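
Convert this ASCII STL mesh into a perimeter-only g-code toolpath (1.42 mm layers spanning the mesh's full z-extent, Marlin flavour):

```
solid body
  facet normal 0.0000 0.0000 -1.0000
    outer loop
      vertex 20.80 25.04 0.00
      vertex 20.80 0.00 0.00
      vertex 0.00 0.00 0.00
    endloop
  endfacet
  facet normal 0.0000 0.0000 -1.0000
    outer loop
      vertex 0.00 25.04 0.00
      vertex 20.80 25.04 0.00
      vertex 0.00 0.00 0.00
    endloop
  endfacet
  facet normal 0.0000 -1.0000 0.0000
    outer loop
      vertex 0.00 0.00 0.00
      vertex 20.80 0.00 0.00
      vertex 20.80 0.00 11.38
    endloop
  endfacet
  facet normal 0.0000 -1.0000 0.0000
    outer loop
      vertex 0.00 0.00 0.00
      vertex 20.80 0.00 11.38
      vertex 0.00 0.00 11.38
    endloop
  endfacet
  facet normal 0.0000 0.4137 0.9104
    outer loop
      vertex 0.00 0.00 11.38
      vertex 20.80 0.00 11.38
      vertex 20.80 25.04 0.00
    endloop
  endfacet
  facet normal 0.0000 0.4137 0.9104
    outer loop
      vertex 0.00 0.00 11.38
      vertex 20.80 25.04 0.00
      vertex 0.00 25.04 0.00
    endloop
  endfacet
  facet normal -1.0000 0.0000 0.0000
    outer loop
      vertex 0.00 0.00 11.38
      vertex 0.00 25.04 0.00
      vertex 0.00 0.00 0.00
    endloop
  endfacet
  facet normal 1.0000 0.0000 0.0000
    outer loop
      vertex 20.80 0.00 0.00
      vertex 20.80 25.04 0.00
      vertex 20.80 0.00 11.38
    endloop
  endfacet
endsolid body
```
; perimeter-only toolpath
G21 ; units = mm
G90 ; absolute positioning
G28 ; home
; layer 1
G0 Z1.42
G0 X0.00 Y0.00
G1 X20.80 Y0.00
G1 X20.80 Y21.91
G1 X0.00 Y21.91
G1 X0.00 Y0.00
; layer 2
G0 Z2.85
G0 X0.00 Y0.00
G1 X20.80 Y0.00
G1 X20.80 Y18.78
G1 X0.00 Y18.78
G1 X0.00 Y0.00
; layer 3
G0 Z4.27
G0 X0.00 Y0.00
G1 X20.80 Y0.00
G1 X20.80 Y15.65
G1 X0.00 Y15.65
G1 X0.00 Y0.00
; layer 4
G0 Z5.69
G0 X0.00 Y0.00
G1 X20.80 Y0.00
G1 X20.80 Y12.52
G1 X0.00 Y12.52
G1 X0.00 Y0.00
; layer 5
G0 Z7.11
G0 X0.00 Y0.00
G1 X20.80 Y0.00
G1 X20.80 Y9.39
G1 X0.00 Y9.39
G1 X0.00 Y0.00
; layer 6
G0 Z8.54
G0 X0.00 Y0.00
G1 X20.80 Y0.00
G1 X20.80 Y6.26
G1 X0.00 Y6.26
G1 X0.00 Y0.00
; layer 7
G0 Z9.96
G0 X0.00 Y0.00
G1 X20.80 Y0.00
G1 X20.80 Y3.13
G1 X0.00 Y3.13
G1 X0.00 Y0.00
M2 ; end

The solid is a wedge (ramp): 20.8 × 25 mm base, rising to 11.4 mm along the y=0 edge and sloping linearly to z=0 at y=25. Slicing at Δz = 1.42 mm — 8 equal slices spanning the solid's height, so layer i sits at z = i·h/8 — gives 7 non-empty perimeters. Each is a 4-segment closed polygon; G0 lifts to the layer z and rapids to the start vertex, then G1 traces the edges. The cross-section shrinks linearly with z (the slice at the apex is degenerate and omitted).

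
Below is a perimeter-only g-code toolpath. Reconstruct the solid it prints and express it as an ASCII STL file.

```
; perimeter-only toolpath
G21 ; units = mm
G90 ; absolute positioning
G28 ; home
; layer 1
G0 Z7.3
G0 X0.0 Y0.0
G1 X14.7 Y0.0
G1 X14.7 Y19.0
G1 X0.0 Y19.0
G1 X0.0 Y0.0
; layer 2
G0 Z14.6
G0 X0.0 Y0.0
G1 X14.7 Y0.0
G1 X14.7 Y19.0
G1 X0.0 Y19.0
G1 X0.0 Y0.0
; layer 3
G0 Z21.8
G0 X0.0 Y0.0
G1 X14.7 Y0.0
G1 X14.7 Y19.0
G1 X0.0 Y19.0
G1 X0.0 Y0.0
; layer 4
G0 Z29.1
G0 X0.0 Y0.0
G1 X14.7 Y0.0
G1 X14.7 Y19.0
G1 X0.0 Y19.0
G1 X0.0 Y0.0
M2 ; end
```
solid part
  facet normal 0.0000 0.0000 -1.0000
    outer loop
      vertex 14.7 19.0 0.0
      vertex 14.7 0.0 0.0
      vertex 0.0 0.0 0.0
    endloop
  endfacet
  facet normal 0.0000 0.0000 -1.0000
    outer loop
      vertex 0.0 19.0 0.0
      vertex 14.7 19.0 0.0
      vertex 0.0 0.0 0.0
    endloop
  endfacet
  facet normal 0.0000 0.0000 1.0000
    outer loop
      vertex 0.0 0.0 29.1
      vertex 14.7 0.0 29.1
      vertex 14.7 19.0 29.1
    endloop
  endfacet
  facet normal 0.0000 0.0000 1.0000
    outer loop
      vertex 0.0 0.0 29.1
      vertex 14.7 19.0 29.1
      vertex 0.0 19.0 29.1
    endloop
  endfacet
  facet normal 0.0000 -1.0000 0.0000
    outer loop
      vertex 0.0 0.0 0.0
      vertex 14.7 0.0 0.0
      vertex 14.7 0.0 29.1
    endloop
  endfacet
  facet normal 0.0000 -1.0000 0.0000
    outer loop
      vertex 0.0 0.0 0.0
      vertex 14.7 0.0 29.1
      vertex 0.0 0.0 29.1
    endloop
  endfacet
  facet normal 0.0000 1.0000 0.0000
    outer loop
      vertex 14.7 19.0 29.1
      vertex 14.7 19.0 0.0
      vertex 0.0 19.0 0.0
    endloop
  endfacet
  facet normal 0.0000 1.0000 0.0000
    outer loop
      vertex 0.0 19.0 29.1
      vertex 14.7 19.0 29.1
      vertex 0.0 19.0 0.0
    endloop
  endfacet
  facet normal -1.0000 0.0000 0.0000
    outer loop
      vertex 0.0 19.0 29.1
      vertex 0.0 19.0 0.0
      vertex 0.0 0.0 0.0
    endloop
  endfacet
  facet normal -1.0000 0.0000 0.0000
    outer loop
      vertex 0.0 0.0 29.1
      vertex 0.0 19.0 29.1
      vertex 0.0 0.0 0.0
    endloop
  endfacet
  facet normal 1.0000 0.0000 0.0000
    outer loop
      vertex 14.7 0.0 0.0
      vertex 14.7 19.0 0.0
      vertex 14.7 19.0 29.1
    endloop
  endfacet
  facet normal 1.0000 0.0000 0.0000
    outer loop
      vertex 14.7 0.0 0.0
      vertex 14.7 19.0 29.1
      vertex 14.7 0.0 29.1
    endloop
  endfacet
endsolid part

The G0 Z moves step by Δz≈7.3 mm. Every layer's G1 loop is the same polygon, so the solid is a straight extrusion of it from z=0 to z≈29.1. Closing with flat bottom and top caps and triangulating gives 12 facets — a rectangular box, roughly 14.7 × 19 mm footprint and 29.1 mm tall.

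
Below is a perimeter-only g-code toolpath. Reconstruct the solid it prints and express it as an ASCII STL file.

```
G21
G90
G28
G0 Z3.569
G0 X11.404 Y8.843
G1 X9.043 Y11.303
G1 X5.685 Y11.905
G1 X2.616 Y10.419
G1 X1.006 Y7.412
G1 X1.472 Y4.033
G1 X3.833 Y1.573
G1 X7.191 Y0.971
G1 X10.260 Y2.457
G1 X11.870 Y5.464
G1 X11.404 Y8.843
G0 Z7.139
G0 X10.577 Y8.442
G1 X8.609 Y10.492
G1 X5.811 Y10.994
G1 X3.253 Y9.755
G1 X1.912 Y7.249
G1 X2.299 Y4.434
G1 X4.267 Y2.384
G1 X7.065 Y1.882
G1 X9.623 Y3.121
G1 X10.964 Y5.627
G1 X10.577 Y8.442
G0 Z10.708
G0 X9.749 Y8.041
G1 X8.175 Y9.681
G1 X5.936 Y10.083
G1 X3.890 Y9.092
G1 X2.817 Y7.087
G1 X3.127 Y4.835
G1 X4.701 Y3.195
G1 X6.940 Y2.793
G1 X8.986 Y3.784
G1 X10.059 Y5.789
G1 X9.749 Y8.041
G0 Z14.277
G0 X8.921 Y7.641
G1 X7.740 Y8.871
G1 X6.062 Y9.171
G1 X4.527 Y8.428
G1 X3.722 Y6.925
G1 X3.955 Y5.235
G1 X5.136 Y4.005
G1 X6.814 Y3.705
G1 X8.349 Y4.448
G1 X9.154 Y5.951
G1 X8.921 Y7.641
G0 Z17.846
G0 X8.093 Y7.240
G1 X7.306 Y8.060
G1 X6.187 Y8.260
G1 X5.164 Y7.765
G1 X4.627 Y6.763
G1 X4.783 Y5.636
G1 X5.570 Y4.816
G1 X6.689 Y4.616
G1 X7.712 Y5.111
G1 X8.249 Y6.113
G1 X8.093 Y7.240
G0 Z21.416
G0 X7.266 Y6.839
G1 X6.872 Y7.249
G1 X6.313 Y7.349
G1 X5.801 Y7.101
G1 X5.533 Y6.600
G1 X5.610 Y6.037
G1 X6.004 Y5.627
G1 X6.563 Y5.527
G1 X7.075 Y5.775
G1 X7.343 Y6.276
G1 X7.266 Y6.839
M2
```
solid part
  facet normal 0.0000 0.0000 -1.0000
    outer loop
      vertex 5.560 12.816 0.000
      vertex 9.477 12.114 0.000
      vertex 12.232 9.244 0.000
    endloop
  endfacet
  facet normal 0.0000 0.0000 -1.0000
    outer loop
      vertex 1.979 11.082 0.000
      vertex 5.560 12.816 0.000
      vertex 12.232 9.244 0.000
    endloop
  endfacet
  facet normal 0.0000 0.0000 -1.0000
    outer loop
      vertex 0.101 7.574 0.000
      vertex 1.979 11.082 0.000
      vertex 12.232 9.244 0.000
    endloop
  endfacet
  facet normal 0.0000 0.0000 -1.0000
    outer loop
      vertex 0.644 3.632 0.000
      vertex 0.101 7.574 0.000
      vertex 12.232 9.244 0.000
    endloop
  endfacet
  facet normal 0.0000 0.0000 -1.0000
    outer loop
      vertex 3.399 0.762 0.000
      vertex 0.644 3.632 0.000
      vertex 12.232 9.244 0.000
    endloop
  endfacet
  facet normal 0.0000 0.0000 -1.0000
    outer loop
      vertex 7.316 0.060 0.000
      vertex 3.399 0.762 0.000
      vertex 12.232 9.244 0.000
    endloop
  endfacet
  facet normal 0.0000 0.0000 -1.0000
    outer loop
      vertex 10.897 1.794 0.000
      vertex 7.316 0.060 0.000
      vertex 12.232 9.244 0.000
    endloop
  endfacet
  facet normal 0.0000 0.0000 -1.0000
    outer loop
      vertex 12.775 5.302 0.000
      vertex 10.897 1.794 0.000
      vertex 12.232 9.244 0.000
    endloop
  endfacet
  facet normal 0.7007 0.6726 0.2380
    outer loop
      vertex 12.232 9.244 0.000
      vertex 9.477 12.114 0.000
      vertex 6.438 6.438 24.985
    endloop
  endfacet
  facet normal 0.1713 0.9560 0.2380
    outer loop
      vertex 9.477 12.114 0.000
      vertex 5.560 12.816 0.000
      vertex 6.438 6.438 24.985
    endloop
  endfacet
  facet normal -0.4233 0.8742 0.2380
    outer loop
      vertex 5.560 12.816 0.000
      vertex 1.979 11.082 0.000
      vertex 6.438 6.438 24.985
    endloop
  endfacet
  facet normal -0.8563 0.4584 0.2380
    outer loop
      vertex 1.979 11.082 0.000
      vertex 0.101 7.574 0.000
      vertex 6.438 6.438 24.985
    endloop
  endfacet
  facet normal -0.9622 -0.1325 0.2380
    outer loop
      vertex 0.101 7.574 0.000
      vertex 0.644 3.632 0.000
      vertex 6.438 6.438 24.985
    endloop
  endfacet
  facet normal -0.7007 -0.6726 0.2380
    outer loop
      vertex 0.644 3.632 0.000
      vertex 3.399 0.762 0.000
      vertex 6.438 6.438 24.985
    endloop
  endfacet
  facet normal -0.1713 -0.9560 0.2380
    outer loop
      vertex 3.399 0.762 0.000
      vertex 7.316 0.060 0.000
      vertex 6.438 6.438 24.985
    endloop
  endfacet
  facet normal 0.4233 -0.8742 0.2380
    outer loop
      vertex 7.316 0.060 0.000
      vertex 10.897 1.794 0.000
      vertex 6.438 6.438 24.985
    endloop
  endfacet
  facet normal 0.8563 -0.4584 0.2380
    outer loop
      vertex 10.897 1.794 0.000
      vertex 12.775 5.302 0.000
      vertex 6.438 6.438 24.985
    endloop
  endfacet
  facet normal 0.9622 0.1325 0.2380
    outer loop
      vertex 12.775 5.302 0.000
      vertex 12.232 9.244 0.000
      vertex 6.438 6.438 24.985
    endloop
  endfacet
endsolid part

The G0 Z moves step by Δz≈3.569 mm. The G1 loops shrink linearly with z, so the solid tapers from its base footprint up to z≈25. Closing with a flat bottom cap and the tapered top and triangulating gives 18 facets — a regular 10-sided pyramid, base circumscribed radius ≈ 6.44 mm, apex at z ≈ 25 mm.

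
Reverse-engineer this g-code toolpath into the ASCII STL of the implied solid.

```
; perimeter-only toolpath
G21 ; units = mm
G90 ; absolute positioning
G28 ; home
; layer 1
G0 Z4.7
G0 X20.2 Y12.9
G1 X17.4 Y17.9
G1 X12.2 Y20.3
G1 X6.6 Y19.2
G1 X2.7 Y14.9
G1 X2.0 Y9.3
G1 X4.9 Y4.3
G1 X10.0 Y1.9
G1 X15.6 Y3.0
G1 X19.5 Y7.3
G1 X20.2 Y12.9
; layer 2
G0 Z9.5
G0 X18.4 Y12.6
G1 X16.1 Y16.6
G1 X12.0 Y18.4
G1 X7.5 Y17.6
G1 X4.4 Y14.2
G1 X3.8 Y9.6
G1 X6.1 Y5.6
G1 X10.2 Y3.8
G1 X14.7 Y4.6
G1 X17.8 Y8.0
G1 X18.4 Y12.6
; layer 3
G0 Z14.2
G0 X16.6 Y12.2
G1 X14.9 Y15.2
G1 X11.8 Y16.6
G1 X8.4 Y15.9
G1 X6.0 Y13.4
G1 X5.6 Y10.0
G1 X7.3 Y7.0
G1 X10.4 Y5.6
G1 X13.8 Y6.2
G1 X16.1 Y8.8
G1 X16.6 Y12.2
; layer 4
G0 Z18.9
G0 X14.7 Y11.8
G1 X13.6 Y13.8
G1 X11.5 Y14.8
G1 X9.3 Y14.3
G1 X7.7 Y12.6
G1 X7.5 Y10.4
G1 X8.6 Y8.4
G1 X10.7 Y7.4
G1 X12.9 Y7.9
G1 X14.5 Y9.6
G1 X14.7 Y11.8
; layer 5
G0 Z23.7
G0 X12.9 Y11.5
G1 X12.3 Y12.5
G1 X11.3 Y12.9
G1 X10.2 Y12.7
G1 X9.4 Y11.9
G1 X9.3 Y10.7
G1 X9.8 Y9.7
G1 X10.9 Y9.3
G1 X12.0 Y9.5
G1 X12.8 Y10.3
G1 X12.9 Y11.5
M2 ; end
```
solid part
  facet normal 0.0000 0.0000 -1.0000
    outer loop
      vertex 12.4 22.1 0.0
      vertex 18.6 19.3 0.0
      vertex 22.0 13.3 0.0
    endloop
  endfacet
  facet normal 0.0000 0.0000 -1.0000
    outer loop
      vertex 5.7 20.8 0.0
      vertex 12.4 22.1 0.0
      vertex 22.0 13.3 0.0
    endloop
  endfacet
  facet normal 0.0000 0.0000 -1.0000
    outer loop
      vertex 1.0 15.7 0.0
      vertex 5.7 20.8 0.0
      vertex 22.0 13.3 0.0
    endloop
  endfacet
  facet normal 0.0000 0.0000 -1.0000
    outer loop
      vertex 0.2 8.9 0.0
      vertex 1.0 15.7 0.0
      vertex 22.0 13.3 0.0
    endloop
  endfacet
  facet normal 0.0000 0.0000 -1.0000
    outer loop
      vertex 3.6 2.9 0.0
      vertex 0.2 8.9 0.0
      vertex 22.0 13.3 0.0
    endloop
  endfacet
  facet normal 0.0000 0.0000 -1.0000
    outer loop
      vertex 9.8 0.1 0.0
      vertex 3.6 2.9 0.0
      vertex 22.0 13.3 0.0
    endloop
  endfacet
  facet normal 0.0000 0.0000 -1.0000
    outer loop
      vertex 16.5 1.4 0.0
      vertex 9.8 0.1 0.0
      vertex 22.0 13.3 0.0
    endloop
  endfacet
  facet normal 0.0000 0.0000 -1.0000
    outer loop
      vertex 21.2 6.5 0.0
      vertex 16.5 1.4 0.0
      vertex 22.0 13.3 0.0
    endloop
  endfacet
  facet normal 0.8154 0.4621 0.3487
    outer loop
      vertex 22.0 13.3 0.0
      vertex 18.6 19.3 0.0
      vertex 11.1 11.1 28.4
    endloop
  endfacet
  facet normal 0.3858 0.8542 0.3485
    outer loop
      vertex 18.6 19.3 0.0
      vertex 12.4 22.1 0.0
      vertex 11.1 11.1 28.4
    endloop
  endfacet
  facet normal -0.1786 0.9202 0.3483
    outer loop
      vertex 12.4 22.1 0.0
      vertex 5.7 20.8 0.0
      vertex 11.1 11.1 28.4
    endloop
  endfacet
  facet normal -0.6894 0.6353 0.3481
    outer loop
      vertex 5.7 20.8 0.0
      vertex 1.0 15.7 0.0
      vertex 11.1 11.1 28.4
    endloop
  endfacet
  facet normal -0.9308 0.1095 0.3488
    outer loop
      vertex 1.0 15.7 0.0
      vertex 0.2 8.9 0.0
      vertex 11.1 11.1 28.4
    endloop
  endfacet
  facet normal -0.8154 -0.4621 0.3487
    outer loop
      vertex 0.2 8.9 0.0
      vertex 3.6 2.9 0.0
      vertex 11.1 11.1 28.4
    endloop
  endfacet
  facet normal -0.3858 -0.8542 0.3485
    outer loop
      vertex 3.6 2.9 0.0
      vertex 9.8 0.1 0.0
      vertex 11.1 11.1 28.4
    endloop
  endfacet
  facet normal 0.1786 -0.9202 0.3483
    outer loop
      vertex 9.8 0.1 0.0
      vertex 16.5 1.4 0.0
      vertex 11.1 11.1 28.4
    endloop
  endfacet
  facet normal 0.6894 -0.6353 0.3481
    outer loop
      vertex 16.5 1.4 0.0
      vertex 21.2 6.5 0.0
      vertex 11.1 11.1 28.4
    endloop
  endfacet
  facet normal 0.9308 -0.1095 0.3488
    outer loop
      vertex 21.2 6.5 0.0
      vertex 22.0 13.3 0.0
      vertex 11.1 11.1 28.4
    endloop
  endfacet
endsolid part

The G0 Z moves step by Δz≈4.7 mm. The G1 loops shrink linearly with z, so the solid tapers from its base footprint up to z≈28.4. Closing with a flat bottom cap and the tapered top and triangulating gives 18 facets — a regular 10-sided pyramid, base circumscribed radius ≈ 11.1 mm, apex at z ≈ 28.4 mm.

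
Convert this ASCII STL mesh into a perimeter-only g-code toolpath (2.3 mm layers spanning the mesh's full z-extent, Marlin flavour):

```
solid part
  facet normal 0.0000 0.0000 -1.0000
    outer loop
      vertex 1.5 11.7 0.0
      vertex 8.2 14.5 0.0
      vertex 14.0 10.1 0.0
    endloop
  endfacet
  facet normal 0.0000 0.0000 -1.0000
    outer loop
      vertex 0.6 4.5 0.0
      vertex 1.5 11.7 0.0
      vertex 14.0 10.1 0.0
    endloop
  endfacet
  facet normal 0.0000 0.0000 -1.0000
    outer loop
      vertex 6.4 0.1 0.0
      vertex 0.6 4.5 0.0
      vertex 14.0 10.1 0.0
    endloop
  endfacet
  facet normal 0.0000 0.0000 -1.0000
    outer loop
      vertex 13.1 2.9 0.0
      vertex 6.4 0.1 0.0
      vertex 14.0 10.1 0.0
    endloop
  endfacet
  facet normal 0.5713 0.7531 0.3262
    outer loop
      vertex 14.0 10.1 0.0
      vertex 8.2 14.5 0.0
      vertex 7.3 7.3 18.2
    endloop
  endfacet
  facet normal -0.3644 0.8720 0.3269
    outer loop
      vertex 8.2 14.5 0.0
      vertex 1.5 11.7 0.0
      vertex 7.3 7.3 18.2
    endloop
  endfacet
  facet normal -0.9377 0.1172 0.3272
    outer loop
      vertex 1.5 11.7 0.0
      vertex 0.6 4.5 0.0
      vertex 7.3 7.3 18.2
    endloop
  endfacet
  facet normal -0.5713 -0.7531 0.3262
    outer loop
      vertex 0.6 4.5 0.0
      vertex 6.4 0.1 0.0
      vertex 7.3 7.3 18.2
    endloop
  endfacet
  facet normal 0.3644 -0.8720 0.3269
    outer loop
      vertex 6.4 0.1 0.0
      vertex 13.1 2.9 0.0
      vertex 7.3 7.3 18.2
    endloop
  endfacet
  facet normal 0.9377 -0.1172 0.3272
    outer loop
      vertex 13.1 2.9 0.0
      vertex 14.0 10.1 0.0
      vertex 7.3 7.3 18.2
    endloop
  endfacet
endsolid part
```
; perimeter-only toolpath
G21 ; units = mm
G90 ; absolute positioning
G28 ; home
; layer 1
G0 Z2.3
G0 X13.2 Y9.8
G1 X8.1 Y13.6
G1 X2.2 Y11.1
G1 X1.4 Y4.8
G1 X6.5 Y1.0
G1 X12.4 Y3.5
G1 X13.2 Y9.8
; layer 2
G0 Z4.5
G0 X12.3 Y9.4
G1 X8.0 Y12.7
G1 X3.0 Y10.6
G1 X2.3 Y5.2
G1 X6.6 Y1.9
G1 X11.6 Y4.0
G1 X12.3 Y9.4
; layer 3
G0 Z6.8
G0 X11.5 Y9.1
G1 X7.9 Y11.8
G1 X3.7 Y10.1
G1 X3.1 Y5.5
G1 X6.7 Y2.8
G1 X10.9 Y4.5
G1 X11.5 Y9.1
; layer 4
G0 Z9.1
G0 X10.7 Y8.7
G1 X7.8 Y10.9
G1 X4.4 Y9.5
G1 X3.9 Y5.9
G1 X6.8 Y3.7
G1 X10.2 Y5.1
G1 X10.7 Y8.7
; layer 5
G0 Z11.4
G0 X9.8 Y8.3
G1 X7.6 Y10.0
G1 X5.1 Y8.9
G1 X4.8 Y6.2
G1 X7.0 Y4.6
G1 X9.5 Y5.7
G1 X9.8 Y8.3
; layer 6
G0 Z13.6
G0 X9.0 Y8.0
G1 X7.5 Y9.1
G1 X5.8 Y8.4
G1 X5.6 Y6.6
G1 X7.1 Y5.5
G1 X8.8 Y6.2
G1 X9.0 Y8.0
; layer 7
G0 Z15.9
G0 X8.1 Y7.7
G1 X7.4 Y8.2
G1 X6.6 Y7.8
G1 X6.5 Y7.0
G1 X7.2 Y6.4
G1 X8.0 Y6.8
G1 X8.1 Y7.7
M2 ; end

The solid is a regular 6-sided pyramid, base circumscribed radius ≈ 7.3 mm, apex at z ≈ 18.2 mm. Slicing at Δz = 2.3 mm — 8 equal slices spanning the solid's height, so layer i sits at z = i·h/8 — gives 7 non-empty perimeters. Each is a 6-segment closed polygon; G0 lifts to the layer z and rapids to the start vertex, then G1 traces the edges. The cross-section shrinks linearly with z (the slice at the apex is degenerate and omitted).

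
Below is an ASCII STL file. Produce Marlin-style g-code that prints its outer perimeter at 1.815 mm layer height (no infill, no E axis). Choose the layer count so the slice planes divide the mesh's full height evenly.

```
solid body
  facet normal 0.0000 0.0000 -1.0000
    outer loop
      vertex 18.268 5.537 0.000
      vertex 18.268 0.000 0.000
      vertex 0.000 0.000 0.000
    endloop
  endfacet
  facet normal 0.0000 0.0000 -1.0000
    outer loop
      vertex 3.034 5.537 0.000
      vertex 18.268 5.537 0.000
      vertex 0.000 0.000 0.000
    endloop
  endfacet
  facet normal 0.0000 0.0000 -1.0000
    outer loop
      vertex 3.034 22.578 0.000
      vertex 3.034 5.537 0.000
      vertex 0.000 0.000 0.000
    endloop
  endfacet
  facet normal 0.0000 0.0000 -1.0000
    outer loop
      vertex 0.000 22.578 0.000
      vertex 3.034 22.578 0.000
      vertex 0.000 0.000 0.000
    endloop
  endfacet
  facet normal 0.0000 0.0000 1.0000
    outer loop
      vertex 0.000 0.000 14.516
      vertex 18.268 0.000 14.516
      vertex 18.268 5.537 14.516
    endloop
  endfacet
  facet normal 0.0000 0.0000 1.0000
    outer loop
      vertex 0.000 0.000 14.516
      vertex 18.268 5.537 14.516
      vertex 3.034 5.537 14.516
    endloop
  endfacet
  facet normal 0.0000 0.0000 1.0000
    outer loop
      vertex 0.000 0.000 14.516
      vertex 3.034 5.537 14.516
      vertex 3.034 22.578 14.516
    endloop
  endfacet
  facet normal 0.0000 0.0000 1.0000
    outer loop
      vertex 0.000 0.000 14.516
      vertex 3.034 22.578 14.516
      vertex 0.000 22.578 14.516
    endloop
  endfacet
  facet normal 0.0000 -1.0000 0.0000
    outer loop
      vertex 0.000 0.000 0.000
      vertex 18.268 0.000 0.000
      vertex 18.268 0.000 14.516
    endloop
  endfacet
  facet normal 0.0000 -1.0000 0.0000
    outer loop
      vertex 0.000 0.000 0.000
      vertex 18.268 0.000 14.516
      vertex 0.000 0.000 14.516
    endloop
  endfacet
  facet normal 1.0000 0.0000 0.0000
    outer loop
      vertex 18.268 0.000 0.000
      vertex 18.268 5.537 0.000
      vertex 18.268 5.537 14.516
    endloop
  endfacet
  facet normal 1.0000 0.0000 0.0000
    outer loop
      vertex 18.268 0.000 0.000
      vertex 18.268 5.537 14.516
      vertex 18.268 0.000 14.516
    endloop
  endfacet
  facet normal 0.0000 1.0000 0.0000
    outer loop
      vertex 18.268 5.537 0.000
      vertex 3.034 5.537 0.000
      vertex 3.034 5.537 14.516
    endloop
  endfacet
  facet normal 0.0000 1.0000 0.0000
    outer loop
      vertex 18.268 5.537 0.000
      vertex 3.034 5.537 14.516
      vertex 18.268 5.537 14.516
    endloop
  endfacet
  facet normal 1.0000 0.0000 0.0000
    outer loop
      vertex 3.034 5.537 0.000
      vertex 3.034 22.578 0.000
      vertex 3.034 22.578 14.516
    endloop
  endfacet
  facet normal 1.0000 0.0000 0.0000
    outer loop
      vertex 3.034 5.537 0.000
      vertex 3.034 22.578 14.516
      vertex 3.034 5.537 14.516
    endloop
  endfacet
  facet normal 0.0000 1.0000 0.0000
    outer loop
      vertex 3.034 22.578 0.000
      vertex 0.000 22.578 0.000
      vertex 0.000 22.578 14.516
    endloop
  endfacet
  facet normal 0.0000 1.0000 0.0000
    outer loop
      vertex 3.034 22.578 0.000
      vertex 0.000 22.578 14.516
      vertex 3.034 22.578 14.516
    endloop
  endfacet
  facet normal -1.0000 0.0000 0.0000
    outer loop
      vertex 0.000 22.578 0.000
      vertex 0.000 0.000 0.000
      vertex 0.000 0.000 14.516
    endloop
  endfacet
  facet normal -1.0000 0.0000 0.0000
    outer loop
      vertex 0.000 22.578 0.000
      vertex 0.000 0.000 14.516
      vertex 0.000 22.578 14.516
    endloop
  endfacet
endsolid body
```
; perimeter-only toolpath
G21 ; units = mm
G90 ; absolute positioning
G28 ; home
; layer 1
G0 Z1.815
G0 X0.000 Y0.000
G1 X18.268 Y0.000
G1 X18.268 Y5.537
G1 X3.034 Y5.537
G1 X3.034 Y22.578
G1 X0.000 Y22.578
G1 X0.000 Y0.000
; layer 2
G0 Z3.629
G0 X0.000 Y0.000
G1 X18.268 Y0.000
G1 X18.268 Y5.537
G1 X3.034 Y5.537
G1 X3.034 Y22.578
G1 X0.000 Y22.578
G1 X0.000 Y0.000
; layer 3
G0 Z5.444
G0 X0.000 Y0.000
G1 X18.268 Y0.000
G1 X18.268 Y5.537
G1 X3.034 Y5.537
G1 X3.034 Y22.578
G1 X0.000 Y22.578
G1 X0.000 Y0.000
; layer 4
G0 Z7.258
G0 X0.000 Y0.000
G1 X18.268 Y0.000
G1 X18.268 Y5.537
G1 X3.034 Y5.537
G1 X3.034 Y22.578
G1 X0.000 Y22.578
G1 X0.000 Y0.000
; layer 5
G0 Z9.072
G0 X0.000 Y0.000
G1 X18.268 Y0.000
G1 X18.268 Y5.537
G1 X3.034 Y5.537
G1 X3.034 Y22.578
G1 X0.000 Y22.578
G1 X0.000 Y0.000
; layer 6
G0 Z10.887
G0 X0.000 Y0.000
G1 X18.268 Y0.000
G1 X18.268 Y5.537
G1 X3.034 Y5.537
G1 X3.034 Y22.578
G1 X0.000 Y22.578
G1 X0.000 Y0.000
; layer 7
G0 Z12.701
G0 X0.000 Y0.000
G1 X18.268 Y0.000
G1 X18.268 Y5.537
G1 X3.034 Y5.537
G1 X3.034 Y22.578
G1 X0.000 Y22.578
G1 X0.000 Y0.000
; layer 8
G0 Z14.516
G0 X0.000 Y0.000
G1 X18.268 Y0.000
G1 X18.268 Y5.537
G1 X3.034 Y5.537
G1 X3.034 Y22.578
G1 X0.000 Y22.578
G1 X0.000 Y0.000
M2 ; end

The solid is an L-shaped prism: outer 18.3 × 22.6 mm, arm thicknesses ≈ 5.54 mm (horizontal) and 3.03 mm (vertical), extruded 14.5 mm in z. Slicing at Δz = 1.815 mm — 8 equal slices spanning the solid's height, so layer i sits at z = i·h/8 — gives 8 non-empty perimeters. Each is a 6-segment closed polygon; G0 lifts to the layer z and rapids to the start vertex, then G1 traces the edges.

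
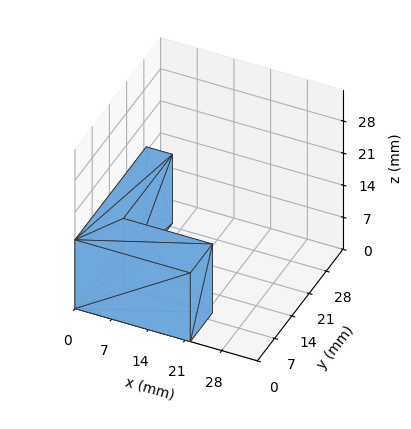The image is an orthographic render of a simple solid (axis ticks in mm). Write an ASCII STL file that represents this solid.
Reading the render: the shape is an L-shaped prism: outer 22 × 29 mm, arm thicknesses ≈ 9 mm (horizontal) and 5 mm (vertical), extruded 15 mm in z (dimensions read to the nearest mm from the axis ticks). For the STL, each face is triangulated and given an outward normal.

solid part
  facet normal 0.0000 0.0000 -1.0000
    outer loop
      vertex 22.0 9.0 0.0
      vertex 22.0 0.0 0.0
      vertex 0.0 0.0 0.0
    endloop
  endfacet
  facet normal 0.0000 0.0000 -1.0000
    outer loop
      vertex 5.0 9.0 0.0
      vertex 22.0 9.0 0.0
      vertex 0.0 0.0 0.0
    endloop
  endfacet
  facet normal 0.0000 0.0000 -1.0000
    outer loop
      vertex 5.0 29.0 0.0
      vertex 5.0 9.0 0.0
      vertex 0.0 0.0 0.0
    endloop
  endfacet
  facet normal 0.0000 0.0000 -1.0000
    outer loop
      vertex 0.0 29.0 0.0
      vertex 5.0 29.0 0.0
      vertex 0.0 0.0 0.0
    endloop
  endfacet
  facet normal 0.0000 0.0000 1.0000
    outer loop
      vertex 0.0 0.0 15.0
      vertex 22.0 0.0 15.0
      vertex 22.0 9.0 15.0
    endloop
  endfacet
  facet normal 0.0000 0.0000 1.0000
    outer loop
      vertex 0.0 0.0 15.0
      vertex 22.0 9.0 15.0
      vertex 5.0 9.0 15.0
    endloop
  endfacet
  facet normal 0.0000 0.0000 1.0000
    outer loop
      vertex 0.0 0.0 15.0
      vertex 5.0 9.0 15.0
      vertex 5.0 29.0 15.0
    endloop
  endfacet
  facet normal 0.0000 0.0000 1.0000
    outer loop
      vertex 0.0 0.0 15.0
      vertex 5.0 29.0 15.0
      vertex 0.0 29.0 15.0
    endloop
  endfacet
  facet normal 0.0000 -1.0000 0.0000
    outer loop
      vertex 0.0 0.0 0.0
      vertex 22.0 0.0 0.0
      vertex 22.0 0.0 15.0
    endloop
  endfacet
  facet normal 0.0000 -1.0000 0.0000
    outer loop
      vertex 0.0 0.0 0.0
      vertex 22.0 0.0 15.0
      vertex 0.0 0.0 15.0
    endloop
  endfacet
  facet normal 1.0000 0.0000 0.0000
    outer loop
      vertex 22.0 0.0 0.0
      vertex 22.0 9.0 0.0
      vertex 22.0 9.0 15.0
    endloop
  endfacet
  facet normal 1.0000 0.0000 0.0000
    outer loop
      vertex 22.0 0.0 0.0
      vertex 22.0 9.0 15.0
      vertex 22.0 0.0 15.0
    endloop
  endfacet
  facet normal 0.0000 1.0000 0.0000
    outer loop
      vertex 22.0 9.0 0.0
      vertex 5.0 9.0 0.0
      vertex 5.0 9.0 15.0
    endloop
  endfacet
  facet normal 0.0000 1.0000 0.0000
    outer loop
      vertex 22.0 9.0 0.0
      vertex 5.0 9.0 15.0
      vertex 22.0 9.0 15.0
    endloop
  endfacet
  facet normal 1.0000 0.0000 0.0000
    outer loop
      vertex 5.0 9.0 0.0
      vertex 5.0 29.0 0.0
      vertex 5.0 29.0 15.0
    endloop
  endfacet
  facet normal 1.0000 0.0000 0.0000
    outer loop
      vertex 5.0 9.0 0.0
      vertex 5.0 29.0 15.0
      vertex 5.0 9.0 15.0
    endloop
  endfacet
  facet normal 0.0000 1.0000 0.0000
    outer loop
      vertex 5.0 29.0 0.0
      vertex 0.0 29.0 0.0
      vertex 0.0 29.0 15.0
    endloop
  endfacet
  facet normal 0.0000 1.0000 0.0000
    outer loop
      vertex 5.0 29.0 0.0
      vertex 0.0 29.0 15.0
      vertex 5.0 29.0 15.0
    endloop
  endfacet
  facet normal -1.0000 0.0000 0.0000
    outer loop
      vertex 0.0 29.0 0.0
      vertex 0.0 0.0 0.0
      vertex 0.0 0.0 15.0
    endloop
  endfacet
  facet normal -1.0000 0.0000 0.0000
    outer loop
      vertex 0.0 29.0 0.0
      vertex 0.0 0.0 15.0
      vertex 0.0 29.0 15.0
    endloop
  endfacet
endsolid part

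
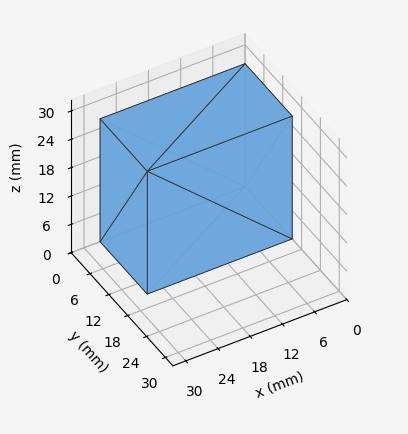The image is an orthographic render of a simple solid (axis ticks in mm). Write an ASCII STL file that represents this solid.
Reading the render: the shape is a rectangular box, roughly 27 × 15 mm footprint and 26 mm tall (dimensions read to the nearest mm from the axis ticks). For the STL, each face is triangulated and given an outward normal.

solid part
  facet normal 0.0000 0.0000 -1.0000
    outer loop
      vertex 27.0 15.0 0.0
      vertex 27.0 0.0 0.0
      vertex 0.0 0.0 0.0
    endloop
  endfacet
  facet normal 0.0000 0.0000 -1.0000
    outer loop
      vertex 0.0 15.0 0.0
      vertex 27.0 15.0 0.0
      vertex 0.0 0.0 0.0
    endloop
  endfacet
  facet normal 0.0000 0.0000 1.0000
    outer loop
      vertex 0.0 0.0 26.0
      vertex 27.0 0.0 26.0
      vertex 27.0 15.0 26.0
    endloop
  endfacet
  facet normal 0.0000 0.0000 1.0000
    outer loop
      vertex 0.0 0.0 26.0
      vertex 27.0 15.0 26.0
      vertex 0.0 15.0 26.0
    endloop
  endfacet
  facet normal 0.0000 -1.0000 0.0000
    outer loop
      vertex 0.0 0.0 0.0
      vertex 27.0 0.0 0.0
      vertex 27.0 0.0 26.0
    endloop
  endfacet
  facet normal 0.0000 -1.0000 0.0000
    outer loop
      vertex 0.0 0.0 0.0
      vertex 27.0 0.0 26.0
      vertex 0.0 0.0 26.0
    endloop
  endfacet
  facet normal 0.0000 1.0000 0.0000
    outer loop
      vertex 27.0 15.0 26.0
      vertex 27.0 15.0 0.0
      vertex 0.0 15.0 0.0
    endloop
  endfacet
  facet normal 0.0000 1.0000 0.0000
    outer loop
      vertex 0.0 15.0 26.0
      vertex 27.0 15.0 26.0
      vertex 0.0 15.0 0.0
    endloop
  endfacet
  facet normal -1.0000 0.0000 0.0000
    outer loop
      vertex 0.0 15.0 26.0
      vertex 0.0 15.0 0.0
      vertex 0.0 0.0 0.0
    endloop
  endfacet
  facet normal -1.0000 0.0000 0.0000
    outer loop
      vertex 0.0 0.0 26.0
      vertex 0.0 15.0 26.0
      vertex 0.0 0.0 0.0
    endloop
  endfacet
  facet normal 1.0000 0.0000 0.0000
    outer loop
      vertex 27.0 0.0 0.0
      vertex 27.0 15.0 0.0
      vertex 27.0 15.0 26.0
    endloop
  endfacet
  facet normal 1.0000 0.0000 0.0000
    outer loop
      vertex 27.0 0.0 0.0
      vertex 27.0 15.0 26.0
      vertex 27.0 0.0 26.0
    endloop
  endfacet
endsolid part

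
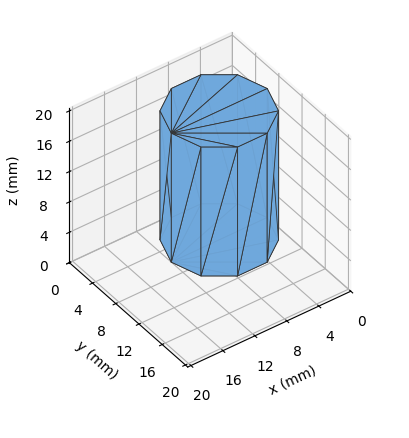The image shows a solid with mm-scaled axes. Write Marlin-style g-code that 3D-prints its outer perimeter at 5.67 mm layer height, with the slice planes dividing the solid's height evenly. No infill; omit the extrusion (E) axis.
Reading the render: the shape is a regular 10-sided prism (a cylinder approximated with 10 flat sides), circumscribed radius ≈ 6 mm, height ≈ 17 mm (dimensions read to the nearest mm from the axis ticks). For the g-code, the solid's height is divided into equal slices at the stated Δz and each level perimeter traced with G1 moves after a G0 lift.

; perimeter-only toolpath
G21 ; units = mm
G90 ; absolute positioning
G28 ; home
; layer 1
G0 Z5.67
G0 X12.00 Y6.00
G1 X10.85 Y9.53
G1 X7.85 Y11.71
G1 X4.15 Y11.71
G1 X1.15 Y9.53
G1 X0.00 Y6.00
G1 X1.15 Y2.47
G1 X4.15 Y0.29
G1 X7.85 Y0.29
G1 X10.85 Y2.47
G1 X12.00 Y6.00
; layer 2
G0 Z11.33
G0 X12.00 Y6.00
G1 X10.85 Y9.53
G1 X7.85 Y11.71
G1 X4.15 Y11.71
G1 X1.15 Y9.53
G1 X0.00 Y6.00
G1 X1.15 Y2.47
G1 X4.15 Y0.29
G1 X7.85 Y0.29
G1 X10.85 Y2.47
G1 X12.00 Y6.00
; layer 3
G0 Z17.00
G0 X12.00 Y6.00
G1 X10.85 Y9.53
G1 X7.85 Y11.71
G1 X4.15 Y11.71
G1 X1.15 Y9.53
G1 X0.00 Y6.00
G1 X1.15 Y2.47
G1 X4.15 Y0.29
G1 X7.85 Y0.29
G1 X10.85 Y2.47
G1 X12.00 Y6.00
M2 ; end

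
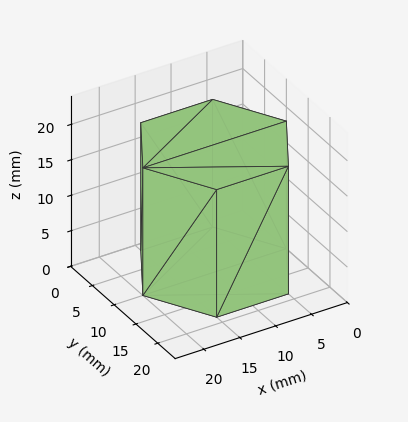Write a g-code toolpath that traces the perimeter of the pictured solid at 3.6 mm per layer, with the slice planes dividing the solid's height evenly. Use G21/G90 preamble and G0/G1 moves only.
Reading the render: the shape is a regular 6-sided prism (a cylinder approximated with 6 flat sides), circumscribed radius ≈ 10 mm, height ≈ 18 mm (dimensions read to the nearest mm from the axis ticks). For the g-code, the solid's height is divided into equal slices at the stated Δz and each level perimeter traced with G1 moves after a G0 lift.

; perimeter-only toolpath
G21 ; units = mm
G90 ; absolute positioning
G28 ; home
; layer 1
G0 Z3.6
G0 X20.0 Y10.0
G1 X15.0 Y18.7
G1 X5.0 Y18.7
G1 X0.0 Y10.0
G1 X5.0 Y1.3
G1 X15.0 Y1.3
G1 X20.0 Y10.0
; layer 2
G0 Z7.2
G0 X20.0 Y10.0
G1 X15.0 Y18.7
G1 X5.0 Y18.7
G1 X0.0 Y10.0
G1 X5.0 Y1.3
G1 X15.0 Y1.3
G1 X20.0 Y10.0
; layer 3
G0 Z10.8
G0 X20.0 Y10.0
G1 X15.0 Y18.7
G1 X5.0 Y18.7
G1 X0.0 Y10.0
G1 X5.0 Y1.3
G1 X15.0 Y1.3
G1 X20.0 Y10.0
; layer 4
G0 Z14.4
G0 X20.0 Y10.0
G1 X15.0 Y18.7
G1 X5.0 Y18.7
G1 X0.0 Y10.0
G1 X5.0 Y1.3
G1 X15.0 Y1.3
G1 X20.0 Y10.0
; layer 5
G0 Z18.0
G0 X20.0 Y10.0
G1 X15.0 Y18.7
G1 X5.0 Y18.7
G1 X0.0 Y10.0
G1 X5.0 Y1.3
G1 X15.0 Y1.3
G1 X20.0 Y10.0
M2 ; end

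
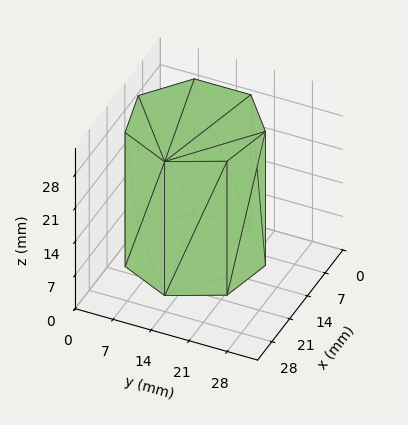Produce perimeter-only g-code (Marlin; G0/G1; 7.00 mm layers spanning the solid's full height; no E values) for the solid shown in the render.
Reading the render: the shape is a regular 7-sided prism (a cylinder approximated with 7 flat sides), circumscribed radius ≈ 12 mm, height ≈ 28 mm (dimensions read to the nearest mm from the axis ticks). For the g-code, the solid's height is divided into equal slices at the stated Δz and each level perimeter traced with G1 moves after a G0 lift.

; perimeter-only toolpath
G21 ; units = mm
G90 ; absolute positioning
G28 ; home
; layer 1
G0 Z7.00
G0 X24.00 Y12.00
G1 X19.48 Y21.38
G1 X9.33 Y23.70
G1 X1.19 Y17.21
G1 X1.19 Y6.79
G1 X9.33 Y0.30
G1 X19.48 Y2.62
G1 X24.00 Y12.00
; layer 2
G0 Z14.00
G0 X24.00 Y12.00
G1 X19.48 Y21.38
G1 X9.33 Y23.70
G1 X1.19 Y17.21
G1 X1.19 Y6.79
G1 X9.33 Y0.30
G1 X19.48 Y2.62
G1 X24.00 Y12.00
; layer 3
G0 Z21.00
G0 X24.00 Y12.00
G1 X19.48 Y21.38
G1 X9.33 Y23.70
G1 X1.19 Y17.21
G1 X1.19 Y6.79
G1 X9.33 Y0.30
G1 X19.48 Y2.62
G1 X24.00 Y12.00
; layer 4
G0 Z28.00
G0 X24.00 Y12.00
G1 X19.48 Y21.38
G1 X9.33 Y23.70
G1 X1.19 Y17.21
G1 X1.19 Y6.79
G1 X9.33 Y0.30
G1 X19.48 Y2.62
G1 X24.00 Y12.00
M2 ; end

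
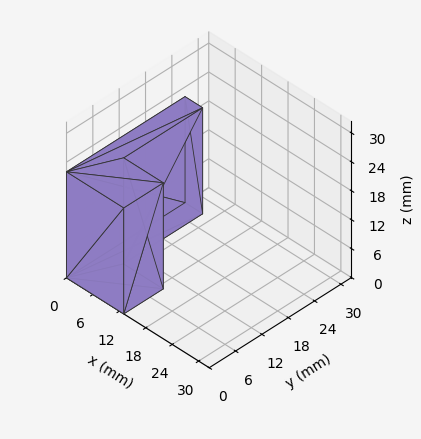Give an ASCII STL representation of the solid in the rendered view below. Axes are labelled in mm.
Reading the render: the shape is an L-shaped prism: outer 13 × 27 mm, arm thicknesses ≈ 9 mm (horizontal) and 4 mm (vertical), extruded 22 mm in z (dimensions read to the nearest mm from the axis ticks). For the STL, each face is triangulated and given an outward normal.

solid part
  facet normal 0.0000 0.0000 -1.0000
    outer loop
      vertex 13.00 9.00 0.00
      vertex 13.00 0.00 0.00
      vertex 0.00 0.00 0.00
    endloop
  endfacet
  facet normal 0.0000 0.0000 -1.0000
    outer loop
      vertex 4.00 9.00 0.00
      vertex 13.00 9.00 0.00
      vertex 0.00 0.00 0.00
    endloop
  endfacet
  facet normal 0.0000 0.0000 -1.0000
    outer loop
      vertex 4.00 27.00 0.00
      vertex 4.00 9.00 0.00
      vertex 0.00 0.00 0.00
    endloop
  endfacet
  facet normal 0.0000 0.0000 -1.0000
    outer loop
      vertex 0.00 27.00 0.00
      vertex 4.00 27.00 0.00
      vertex 0.00 0.00 0.00
    endloop
  endfacet
  facet normal 0.0000 0.0000 1.0000
    outer loop
      vertex 0.00 0.00 22.00
      vertex 13.00 0.00 22.00
      vertex 13.00 9.00 22.00
    endloop
  endfacet
  facet normal 0.0000 0.0000 1.0000
    outer loop
      vertex 0.00 0.00 22.00
      vertex 13.00 9.00 22.00
      vertex 4.00 9.00 22.00
    endloop
  endfacet
  facet normal 0.0000 0.0000 1.0000
    outer loop
      vertex 0.00 0.00 22.00
      vertex 4.00 9.00 22.00
      vertex 4.00 27.00 22.00
    endloop
  endfacet
  facet normal 0.0000 0.0000 1.0000
    outer loop
      vertex 0.00 0.00 22.00
      vertex 4.00 27.00 22.00
      vertex 0.00 27.00 22.00
    endloop
  endfacet
  facet normal 0.0000 -1.0000 0.0000
    outer loop
      vertex 0.00 0.00 0.00
      vertex 13.00 0.00 0.00
      vertex 13.00 0.00 22.00
    endloop
  endfacet
  facet normal 0.0000 -1.0000 0.0000
    outer loop
      vertex 0.00 0.00 0.00
      vertex 13.00 0.00 22.00
      vertex 0.00 0.00 22.00
    endloop
  endfacet
  facet normal 1.0000 0.0000 0.0000
    outer loop
      vertex 13.00 0.00 0.00
      vertex 13.00 9.00 0.00
      vertex 13.00 9.00 22.00
    endloop
  endfacet
  facet normal 1.0000 0.0000 0.0000
    outer loop
      vertex 13.00 0.00 0.00
      vertex 13.00 9.00 22.00
      vertex 13.00 0.00 22.00
    endloop
  endfacet
  facet normal 0.0000 1.0000 0.0000
    outer loop
      vertex 13.00 9.00 0.00
      vertex 4.00 9.00 0.00
      vertex 4.00 9.00 22.00
    endloop
  endfacet
  facet normal 0.0000 1.0000 0.0000
    outer loop
      vertex 13.00 9.00 0.00
      vertex 4.00 9.00 22.00
      vertex 13.00 9.00 22.00
    endloop
  endfacet
  facet normal 1.0000 0.0000 0.0000
    outer loop
      vertex 4.00 9.00 0.00
      vertex 4.00 27.00 0.00
      vertex 4.00 27.00 22.00
    endloop
  endfacet
  facet normal 1.0000 0.0000 0.0000
    outer loop
      vertex 4.00 9.00 0.00
      vertex 4.00 27.00 22.00
      vertex 4.00 9.00 22.00
    endloop
  endfacet
  facet normal 0.0000 1.0000 0.0000
    outer loop
      vertex 4.00 27.00 0.00
      vertex 0.00 27.00 0.00
      vertex 0.00 27.00 22.00
    endloop
  endfacet
  facet normal 0.0000 1.0000 0.0000
    outer loop
      vertex 4.00 27.00 0.00
      vertex 0.00 27.00 22.00
      vertex 4.00 27.00 22.00
    endloop
  endfacet
  facet normal -1.0000 0.0000 0.0000
    outer loop
      vertex 0.00 27.00 0.00
      vertex 0.00 0.00 0.00
      vertex 0.00 0.00 22.00
    endloop
  endfacet
  facet normal -1.0000 0.0000 0.0000
    outer loop
      vertex 0.00 27.00 0.00
      vertex 0.00 0.00 22.00
      vertex 0.00 27.00 22.00
    endloop
  endfacet
endsolid part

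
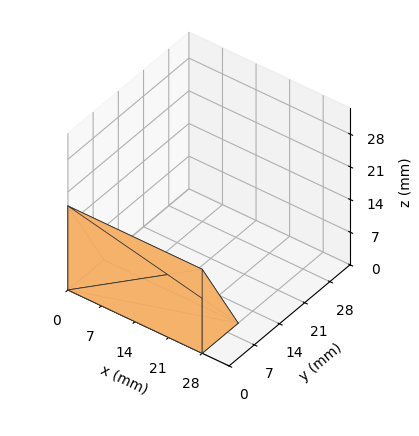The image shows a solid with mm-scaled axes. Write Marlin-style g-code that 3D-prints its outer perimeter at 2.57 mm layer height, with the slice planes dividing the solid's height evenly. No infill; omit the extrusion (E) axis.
Reading the render: the shape is a wedge (ramp): 28 × 10 mm base, rising to 18 mm along the y=0 edge and sloping linearly to z=0 at y=10 (dimensions read to the nearest mm from the axis ticks). For the g-code, the solid's height is divided into equal slices at the stated Δz and each level perimeter traced with G1 moves after a G0 lift.

; perimeter-only toolpath
G21 ; units = mm
G90 ; absolute positioning
G28 ; home
; layer 1
G0 Z2.57
G0 X0.00 Y0.00
G1 X28.00 Y0.00
G1 X28.00 Y8.57
G1 X0.00 Y8.57
G1 X0.00 Y0.00
; layer 2
G0 Z5.14
G0 X0.00 Y0.00
G1 X28.00 Y0.00
G1 X28.00 Y7.14
G1 X0.00 Y7.14
G1 X0.00 Y0.00
; layer 3
G0 Z7.71
G0 X0.00 Y0.00
G1 X28.00 Y0.00
G1 X28.00 Y5.71
G1 X0.00 Y5.71
G1 X0.00 Y0.00
; layer 4
G0 Z10.29
G0 X0.00 Y0.00
G1 X28.00 Y0.00
G1 X28.00 Y4.29
G1 X0.00 Y4.29
G1 X0.00 Y0.00
; layer 5
G0 Z12.86
G0 X0.00 Y0.00
G1 X28.00 Y0.00
G1 X28.00 Y2.86
G1 X0.00 Y2.86
G1 X0.00 Y0.00
; layer 6
G0 Z15.43
G0 X0.00 Y0.00
G1 X28.00 Y0.00
G1 X28.00 Y1.43
G1 X0.00 Y1.43
G1 X0.00 Y0.00
M2 ; end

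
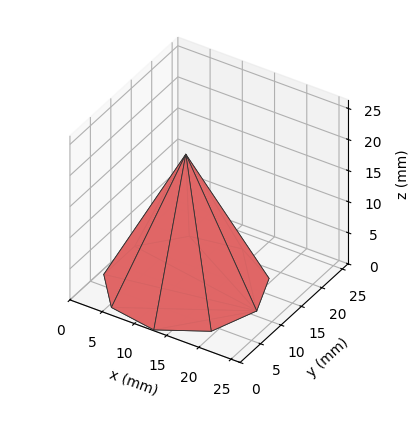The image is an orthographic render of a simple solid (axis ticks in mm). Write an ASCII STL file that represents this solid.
Reading the render: the shape is a regular 9-sided pyramid, base circumscribed radius ≈ 11 mm, apex at z ≈ 21 mm (dimensions read to the nearest mm from the axis ticks). For the STL, each face is triangulated and given an outward normal.

solid part
  facet normal 0.0000 0.0000 -1.0000
    outer loop
      vertex 12.91 21.83 0.00
      vertex 19.43 18.07 0.00
      vertex 22.00 11.00 0.00
    endloop
  endfacet
  facet normal 0.0000 0.0000 -1.0000
    outer loop
      vertex 5.50 20.53 0.00
      vertex 12.91 21.83 0.00
      vertex 22.00 11.00 0.00
    endloop
  endfacet
  facet normal 0.0000 0.0000 -1.0000
    outer loop
      vertex 0.66 14.76 0.00
      vertex 5.50 20.53 0.00
      vertex 22.00 11.00 0.00
    endloop
  endfacet
  facet normal 0.0000 0.0000 -1.0000
    outer loop
      vertex 0.66 7.24 0.00
      vertex 0.66 14.76 0.00
      vertex 22.00 11.00 0.00
    endloop
  endfacet
  facet normal 0.0000 0.0000 -1.0000
    outer loop
      vertex 5.50 1.47 0.00
      vertex 0.66 7.24 0.00
      vertex 22.00 11.00 0.00
    endloop
  endfacet
  facet normal 0.0000 0.0000 -1.0000
    outer loop
      vertex 12.91 0.17 0.00
      vertex 5.50 1.47 0.00
      vertex 22.00 11.00 0.00
    endloop
  endfacet
  facet normal 0.0000 0.0000 -1.0000
    outer loop
      vertex 19.43 3.93 0.00
      vertex 12.91 0.17 0.00
      vertex 22.00 11.00 0.00
    endloop
  endfacet
  facet normal 0.8432 0.3065 0.4417
    outer loop
      vertex 22.00 11.00 0.00
      vertex 19.43 18.07 0.00
      vertex 11.00 11.00 21.00
    endloop
  endfacet
  facet normal 0.4482 0.7772 0.4416
    outer loop
      vertex 19.43 18.07 0.00
      vertex 12.91 21.83 0.00
      vertex 11.00 11.00 21.00
    endloop
  endfacet
  facet normal -0.1550 0.8837 0.4416
    outer loop
      vertex 12.91 21.83 0.00
      vertex 5.50 20.53 0.00
      vertex 11.00 11.00 21.00
    endloop
  endfacet
  facet normal -0.6874 0.5766 0.4417
    outer loop
      vertex 5.50 20.53 0.00
      vertex 0.66 14.76 0.00
      vertex 11.00 11.00 21.00
    endloop
  endfacet
  facet normal -0.8971 0.0000 0.4417
    outer loop
      vertex 0.66 14.76 0.00
      vertex 0.66 7.24 0.00
      vertex 11.00 11.00 21.00
    endloop
  endfacet
  facet normal -0.6874 -0.5766 0.4417
    outer loop
      vertex 0.66 7.24 0.00
      vertex 5.50 1.47 0.00
      vertex 11.00 11.00 21.00
    endloop
  endfacet
  facet normal -0.1550 -0.8837 0.4416
    outer loop
      vertex 5.50 1.47 0.00
      vertex 12.91 0.17 0.00
      vertex 11.00 11.00 21.00
    endloop
  endfacet
  facet normal 0.4482 -0.7772 0.4416
    outer loop
      vertex 12.91 0.17 0.00
      vertex 19.43 3.93 0.00
      vertex 11.00 11.00 21.00
    endloop
  endfacet
  facet normal 0.8432 -0.3065 0.4417
    outer loop
      vertex 19.43 3.93 0.00
      vertex 22.00 11.00 0.00
      vertex 11.00 11.00 21.00
    endloop
  endfacet
endsolid part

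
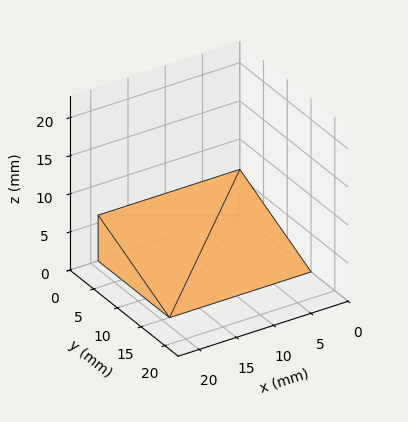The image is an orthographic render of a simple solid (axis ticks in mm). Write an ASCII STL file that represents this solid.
Reading the render: the shape is a wedge (ramp): 19 × 15 mm base, rising to 6 mm along the y=0 edge and sloping linearly to z=0 at y=15 (dimensions read to the nearest mm from the axis ticks). For the STL, each face is triangulated and given an outward normal.

solid part
  facet normal 0.0000 0.0000 -1.0000
    outer loop
      vertex 19.000 15.000 0.000
      vertex 19.000 0.000 0.000
      vertex 0.000 0.000 0.000
    endloop
  endfacet
  facet normal 0.0000 0.0000 -1.0000
    outer loop
      vertex 0.000 15.000 0.000
      vertex 19.000 15.000 0.000
      vertex 0.000 0.000 0.000
    endloop
  endfacet
  facet normal 0.0000 -1.0000 0.0000
    outer loop
      vertex 0.000 0.000 0.000
      vertex 19.000 0.000 0.000
      vertex 19.000 0.000 6.000
    endloop
  endfacet
  facet normal 0.0000 -1.0000 0.0000
    outer loop
      vertex 0.000 0.000 0.000
      vertex 19.000 0.000 6.000
      vertex 0.000 0.000 6.000
    endloop
  endfacet
  facet normal 0.0000 0.3714 0.9285
    outer loop
      vertex 0.000 0.000 6.000
      vertex 19.000 0.000 6.000
      vertex 19.000 15.000 0.000
    endloop
  endfacet
  facet normal 0.0000 0.3714 0.9285
    outer loop
      vertex 0.000 0.000 6.000
      vertex 19.000 15.000 0.000
      vertex 0.000 15.000 0.000
    endloop
  endfacet
  facet normal -1.0000 0.0000 0.0000
    outer loop
      vertex 0.000 0.000 6.000
      vertex 0.000 15.000 0.000
      vertex 0.000 0.000 0.000
    endloop
  endfacet
  facet normal 1.0000 0.0000 0.0000
    outer loop
      vertex 19.000 0.000 0.000
      vertex 19.000 15.000 0.000
      vertex 19.000 0.000 6.000
    endloop
  endfacet
endsolid part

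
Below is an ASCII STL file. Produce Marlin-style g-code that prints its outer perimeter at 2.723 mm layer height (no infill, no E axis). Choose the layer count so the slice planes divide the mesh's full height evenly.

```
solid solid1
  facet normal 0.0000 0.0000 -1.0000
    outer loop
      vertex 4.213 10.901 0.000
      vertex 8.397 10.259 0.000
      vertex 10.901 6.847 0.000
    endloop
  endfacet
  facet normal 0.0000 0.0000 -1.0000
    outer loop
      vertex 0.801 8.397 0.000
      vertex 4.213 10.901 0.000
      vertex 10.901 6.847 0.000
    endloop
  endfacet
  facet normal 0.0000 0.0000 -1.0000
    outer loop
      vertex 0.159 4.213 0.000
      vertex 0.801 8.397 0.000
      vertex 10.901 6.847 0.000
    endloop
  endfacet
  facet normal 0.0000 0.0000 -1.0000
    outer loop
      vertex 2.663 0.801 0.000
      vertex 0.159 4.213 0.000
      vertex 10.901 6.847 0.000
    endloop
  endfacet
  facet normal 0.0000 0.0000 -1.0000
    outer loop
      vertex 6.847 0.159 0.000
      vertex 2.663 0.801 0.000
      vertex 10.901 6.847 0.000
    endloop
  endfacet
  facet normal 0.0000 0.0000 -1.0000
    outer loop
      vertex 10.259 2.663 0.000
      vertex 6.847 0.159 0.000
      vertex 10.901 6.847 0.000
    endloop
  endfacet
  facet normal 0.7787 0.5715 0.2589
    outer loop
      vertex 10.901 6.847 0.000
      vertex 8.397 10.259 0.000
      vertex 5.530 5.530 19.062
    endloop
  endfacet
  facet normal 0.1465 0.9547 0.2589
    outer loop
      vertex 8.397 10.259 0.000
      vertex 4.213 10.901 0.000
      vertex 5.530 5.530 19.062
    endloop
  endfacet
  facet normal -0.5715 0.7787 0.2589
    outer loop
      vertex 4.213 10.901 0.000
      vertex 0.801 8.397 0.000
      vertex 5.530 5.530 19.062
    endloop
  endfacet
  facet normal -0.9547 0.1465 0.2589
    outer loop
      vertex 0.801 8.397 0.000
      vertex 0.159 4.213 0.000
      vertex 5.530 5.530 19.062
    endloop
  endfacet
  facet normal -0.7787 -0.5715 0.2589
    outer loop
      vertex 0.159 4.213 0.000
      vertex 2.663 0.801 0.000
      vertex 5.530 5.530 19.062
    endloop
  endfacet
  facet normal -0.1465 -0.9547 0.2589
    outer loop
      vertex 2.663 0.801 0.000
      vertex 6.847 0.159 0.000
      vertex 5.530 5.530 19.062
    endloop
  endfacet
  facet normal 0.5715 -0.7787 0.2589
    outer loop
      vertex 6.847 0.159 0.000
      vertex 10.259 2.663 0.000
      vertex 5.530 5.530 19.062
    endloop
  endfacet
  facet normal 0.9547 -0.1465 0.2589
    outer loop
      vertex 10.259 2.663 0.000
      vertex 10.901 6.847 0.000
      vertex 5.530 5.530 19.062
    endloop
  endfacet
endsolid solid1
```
; perimeter-only toolpath
G21 ; units = mm
G90 ; absolute positioning
G28 ; home
; layer 1
G0 Z2.723
G0 X10.134 Y6.659
G1 X7.987 Y9.583
G1 X4.401 Y10.134
G1 X1.477 Y7.987
G1 X0.926 Y4.401
G1 X3.073 Y1.477
G1 X6.659 Y0.926
G1 X9.583 Y3.073
G1 X10.134 Y6.659
; layer 2
G0 Z5.446
G0 X9.366 Y6.471
G1 X7.578 Y8.908
G1 X4.589 Y9.366
G1 X2.152 Y7.578
G1 X1.694 Y4.589
G1 X3.482 Y2.152
G1 X6.471 Y1.694
G1 X8.908 Y3.482
G1 X9.366 Y6.471
; layer 3
G0 Z8.169
G0 X8.599 Y6.283
G1 X7.168 Y8.232
G1 X4.777 Y8.599
G1 X2.828 Y7.168
G1 X2.461 Y4.777
G1 X3.892 Y2.828
G1 X6.283 Y2.461
G1 X8.232 Y3.892
G1 X8.599 Y6.283
; layer 4
G0 Z10.893
G0 X7.832 Y6.094
G1 X6.759 Y7.557
G1 X4.966 Y7.832
G1 X3.503 Y6.759
G1 X3.228 Y4.966
G1 X4.301 Y3.503
G1 X6.094 Y3.228
G1 X7.557 Y4.301
G1 X7.832 Y6.094
; layer 5
G0 Z13.616
G0 X7.065 Y5.906
G1 X6.349 Y6.881
G1 X5.154 Y7.065
G1 X4.179 Y6.349
G1 X3.995 Y5.154
G1 X4.711 Y4.179
G1 X5.906 Y3.995
G1 X6.881 Y4.711
G1 X7.065 Y5.906
; layer 6
G0 Z16.339
G0 X6.297 Y5.718
G1 X5.940 Y6.206
G1 X5.342 Y6.297
G1 X4.854 Y5.940
G1 X4.763 Y5.342
G1 X5.120 Y4.854
G1 X5.718 Y4.763
G1 X6.206 Y5.120
G1 X6.297 Y5.718
M2 ; end

The solid is a regular 8-sided pyramid, base circumscribed radius ≈ 5.53 mm, apex at z ≈ 19.1 mm. Slicing at Δz = 2.723 mm — 7 equal slices spanning the solid's height, so layer i sits at z = i·h/7 — gives 6 non-empty perimeters. Each is a 8-segment closed polygon; G0 lifts to the layer z and rapids to the start vertex, then G1 traces the edges. The cross-section shrinks linearly with z (the slice at the apex is degenerate and omitted).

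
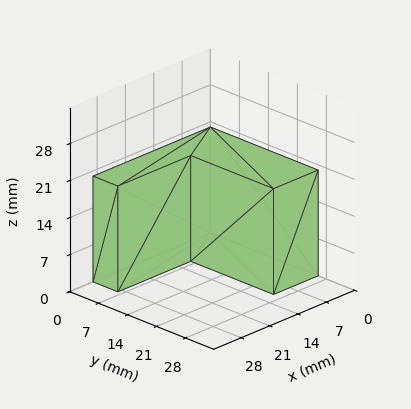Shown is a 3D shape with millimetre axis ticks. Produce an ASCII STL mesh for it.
Reading the render: the shape is an L-shaped prism: outer 29 × 26 mm, arm thicknesses ≈ 6 mm (horizontal) and 11 mm (vertical), extruded 20 mm in z (dimensions read to the nearest mm from the axis ticks). For the STL, each face is triangulated and given an outward normal.

solid part
  facet normal 0.0000 0.0000 -1.0000
    outer loop
      vertex 29.0 6.0 0.0
      vertex 29.0 0.0 0.0
      vertex 0.0 0.0 0.0
    endloop
  endfacet
  facet normal 0.0000 0.0000 -1.0000
    outer loop
      vertex 11.0 6.0 0.0
      vertex 29.0 6.0 0.0
      vertex 0.0 0.0 0.0
    endloop
  endfacet
  facet normal 0.0000 0.0000 -1.0000
    outer loop
      vertex 11.0 26.0 0.0
      vertex 11.0 6.0 0.0
      vertex 0.0 0.0 0.0
    endloop
  endfacet
  facet normal 0.0000 0.0000 -1.0000
    outer loop
      vertex 0.0 26.0 0.0
      vertex 11.0 26.0 0.0
      vertex 0.0 0.0 0.0
    endloop
  endfacet
  facet normal 0.0000 0.0000 1.0000
    outer loop
      vertex 0.0 0.0 20.0
      vertex 29.0 0.0 20.0
      vertex 29.0 6.0 20.0
    endloop
  endfacet
  facet normal 0.0000 0.0000 1.0000
    outer loop
      vertex 0.0 0.0 20.0
      vertex 29.0 6.0 20.0
      vertex 11.0 6.0 20.0
    endloop
  endfacet
  facet normal 0.0000 0.0000 1.0000
    outer loop
      vertex 0.0 0.0 20.0
      vertex 11.0 6.0 20.0
      vertex 11.0 26.0 20.0
    endloop
  endfacet
  facet normal 0.0000 0.0000 1.0000
    outer loop
      vertex 0.0 0.0 20.0
      vertex 11.0 26.0 20.0
      vertex 0.0 26.0 20.0
    endloop
  endfacet
  facet normal 0.0000 -1.0000 0.0000
    outer loop
      vertex 0.0 0.0 0.0
      vertex 29.0 0.0 0.0
      vertex 29.0 0.0 20.0
    endloop
  endfacet
  facet normal 0.0000 -1.0000 0.0000
    outer loop
      vertex 0.0 0.0 0.0
      vertex 29.0 0.0 20.0
      vertex 0.0 0.0 20.0
    endloop
  endfacet
  facet normal 1.0000 0.0000 0.0000
    outer loop
      vertex 29.0 0.0 0.0
      vertex 29.0 6.0 0.0
      vertex 29.0 6.0 20.0
    endloop
  endfacet
  facet normal 1.0000 0.0000 0.0000
    outer loop
      vertex 29.0 0.0 0.0
      vertex 29.0 6.0 20.0
      vertex 29.0 0.0 20.0
    endloop
  endfacet
  facet normal 0.0000 1.0000 0.0000
    outer loop
      vertex 29.0 6.0 0.0
      vertex 11.0 6.0 0.0
      vertex 11.0 6.0 20.0
    endloop
  endfacet
  facet normal 0.0000 1.0000 0.0000
    outer loop
      vertex 29.0 6.0 0.0
      vertex 11.0 6.0 20.0
      vertex 29.0 6.0 20.0
    endloop
  endfacet
  facet normal 1.0000 0.0000 0.0000
    outer loop
      vertex 11.0 6.0 0.0
      vertex 11.0 26.0 0.0
      vertex 11.0 26.0 20.0
    endloop
  endfacet
  facet normal 1.0000 0.0000 0.0000
    outer loop
      vertex 11.0 6.0 0.0
      vertex 11.0 26.0 20.0
      vertex 11.0 6.0 20.0
    endloop
  endfacet
  facet normal 0.0000 1.0000 0.0000
    outer loop
      vertex 11.0 26.0 0.0
      vertex 0.0 26.0 0.0
      vertex 0.0 26.0 20.0
    endloop
  endfacet
  facet normal 0.0000 1.0000 0.0000
    outer loop
      vertex 11.0 26.0 0.0
      vertex 0.0 26.0 20.0
      vertex 11.0 26.0 20.0
    endloop
  endfacet
  facet normal -1.0000 0.0000 0.0000
    outer loop
      vertex 0.0 26.0 0.0
      vertex 0.0 0.0 0.0
      vertex 0.0 0.0 20.0
    endloop
  endfacet
  facet normal -1.0000 0.0000 0.0000
    outer loop
      vertex 0.0 26.0 0.0
      vertex 0.0 0.0 20.0
      vertex 0.0 26.0 20.0
    endloop
  endfacet
endsolid part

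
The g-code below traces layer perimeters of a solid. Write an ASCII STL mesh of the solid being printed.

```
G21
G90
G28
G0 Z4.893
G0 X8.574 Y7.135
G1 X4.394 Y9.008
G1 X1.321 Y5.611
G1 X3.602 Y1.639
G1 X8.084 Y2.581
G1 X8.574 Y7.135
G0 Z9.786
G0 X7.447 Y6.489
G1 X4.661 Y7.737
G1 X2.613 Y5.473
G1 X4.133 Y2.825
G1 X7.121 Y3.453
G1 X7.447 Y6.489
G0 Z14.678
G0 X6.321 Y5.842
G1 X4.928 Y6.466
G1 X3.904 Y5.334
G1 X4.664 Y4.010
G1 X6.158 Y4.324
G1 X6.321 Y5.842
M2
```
solid part
  facet normal 0.0000 0.0000 -1.0000
    outer loop
      vertex 0.030 5.750 0.000
      vertex 4.127 10.279 0.000
      vertex 9.700 7.782 0.000
    endloop
  endfacet
  facet normal 0.0000 0.0000 -1.0000
    outer loop
      vertex 3.071 0.454 0.000
      vertex 0.030 5.750 0.000
      vertex 9.700 7.782 0.000
    endloop
  endfacet
  facet normal 0.0000 0.0000 -1.0000
    outer loop
      vertex 9.047 1.710 0.000
      vertex 3.071 0.454 0.000
      vertex 9.700 7.782 0.000
    endloop
  endfacet
  facet normal 0.3998 0.8922 0.2100
    outer loop
      vertex 9.700 7.782 0.000
      vertex 4.127 10.279 0.000
      vertex 5.195 5.195 19.571
    endloop
  endfacet
  facet normal -0.7251 0.6559 0.2100
    outer loop
      vertex 4.127 10.279 0.000
      vertex 0.030 5.750 0.000
      vertex 5.195 5.195 19.571
    endloop
  endfacet
  facet normal -0.8479 -0.4869 0.2100
    outer loop
      vertex 0.030 5.750 0.000
      vertex 3.071 0.454 0.000
      vertex 5.195 5.195 19.571
    endloop
  endfacet
  facet normal 0.2011 -0.9568 0.2100
    outer loop
      vertex 3.071 0.454 0.000
      vertex 9.047 1.710 0.000
      vertex 5.195 5.195 19.571
    endloop
  endfacet
  facet normal 0.9721 -0.1045 0.2099
    outer loop
      vertex 9.047 1.710 0.000
      vertex 9.700 7.782 0.000
      vertex 5.195 5.195 19.571
    endloop
  endfacet
endsolid part

The G0 Z moves step by Δz≈4.893 mm. The G1 loops shrink linearly with z, so the solid tapers from its base footprint up to z≈19.6. Closing with a flat bottom cap and the tapered top and triangulating gives 8 facets — a regular 5-sided pyramid, base circumscribed radius ≈ 5.2 mm, apex at z ≈ 19.6 mm.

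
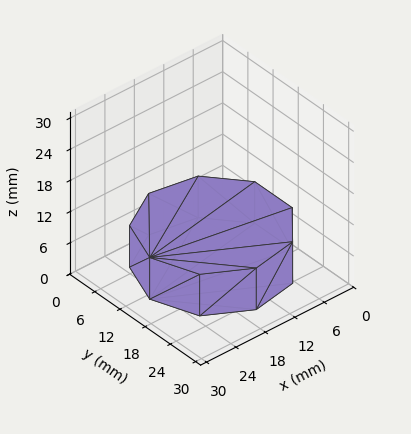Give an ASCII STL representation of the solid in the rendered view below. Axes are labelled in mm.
Reading the render: the shape is a regular 9-sided prism (a cylinder approximated with 9 flat sides), circumscribed radius ≈ 13 mm, height ≈ 8 mm (dimensions read to the nearest mm from the axis ticks). For the STL, each face is triangulated and given an outward normal.

solid part
  facet normal 0.0000 0.0000 -1.0000
    outer loop
      vertex 15.257 25.803 0.000
      vertex 22.959 21.356 0.000
      vertex 26.000 13.000 0.000
    endloop
  endfacet
  facet normal 0.0000 0.0000 -1.0000
    outer loop
      vertex 6.500 24.258 0.000
      vertex 15.257 25.803 0.000
      vertex 26.000 13.000 0.000
    endloop
  endfacet
  facet normal 0.0000 0.0000 -1.0000
    outer loop
      vertex 0.784 17.446 0.000
      vertex 6.500 24.258 0.000
      vertex 26.000 13.000 0.000
    endloop
  endfacet
  facet normal 0.0000 0.0000 -1.0000
    outer loop
      vertex 0.784 8.554 0.000
      vertex 0.784 17.446 0.000
      vertex 26.000 13.000 0.000
    endloop
  endfacet
  facet normal 0.0000 0.0000 -1.0000
    outer loop
      vertex 6.500 1.742 0.000
      vertex 0.784 8.554 0.000
      vertex 26.000 13.000 0.000
    endloop
  endfacet
  facet normal 0.0000 0.0000 -1.0000
    outer loop
      vertex 15.257 0.197 0.000
      vertex 6.500 1.742 0.000
      vertex 26.000 13.000 0.000
    endloop
  endfacet
  facet normal 0.0000 0.0000 -1.0000
    outer loop
      vertex 22.959 4.644 0.000
      vertex 15.257 0.197 0.000
      vertex 26.000 13.000 0.000
    endloop
  endfacet
  facet normal 0.0000 0.0000 1.0000
    outer loop
      vertex 26.000 13.000 8.000
      vertex 22.959 21.356 8.000
      vertex 15.257 25.803 8.000
    endloop
  endfacet
  facet normal 0.0000 0.0000 1.0000
    outer loop
      vertex 26.000 13.000 8.000
      vertex 15.257 25.803 8.000
      vertex 6.500 24.258 8.000
    endloop
  endfacet
  facet normal 0.0000 0.0000 1.0000
    outer loop
      vertex 26.000 13.000 8.000
      vertex 6.500 24.258 8.000
      vertex 0.784 17.446 8.000
    endloop
  endfacet
  facet normal 0.0000 0.0000 1.0000
    outer loop
      vertex 26.000 13.000 8.000
      vertex 0.784 17.446 8.000
      vertex 0.784 8.554 8.000
    endloop
  endfacet
  facet normal 0.0000 0.0000 1.0000
    outer loop
      vertex 26.000 13.000 8.000
      vertex 0.784 8.554 8.000
      vertex 6.500 1.742 8.000
    endloop
  endfacet
  facet normal 0.0000 0.0000 1.0000
    outer loop
      vertex 26.000 13.000 8.000
      vertex 6.500 1.742 8.000
      vertex 15.257 0.197 8.000
    endloop
  endfacet
  facet normal 0.0000 0.0000 1.0000
    outer loop
      vertex 26.000 13.000 8.000
      vertex 15.257 0.197 8.000
      vertex 22.959 4.644 8.000
    endloop
  endfacet
  facet normal 0.9397 0.3420 0.0000
    outer loop
      vertex 26.000 13.000 0.000
      vertex 22.959 21.356 0.000
      vertex 22.959 21.356 8.000
    endloop
  endfacet
  facet normal 0.9397 0.3420 0.0000
    outer loop
      vertex 26.000 13.000 0.000
      vertex 22.959 21.356 8.000
      vertex 26.000 13.000 8.000
    endloop
  endfacet
  facet normal 0.5000 0.8660 0.0000
    outer loop
      vertex 22.959 21.356 0.000
      vertex 15.257 25.803 0.000
      vertex 15.257 25.803 8.000
    endloop
  endfacet
  facet normal 0.5000 0.8660 0.0000
    outer loop
      vertex 22.959 21.356 0.000
      vertex 15.257 25.803 8.000
      vertex 22.959 21.356 8.000
    endloop
  endfacet
  facet normal -0.1737 0.9848 0.0000
    outer loop
      vertex 15.257 25.803 0.000
      vertex 6.500 24.258 0.000
      vertex 6.500 24.258 8.000
    endloop
  endfacet
  facet normal -0.1737 0.9848 0.0000
    outer loop
      vertex 15.257 25.803 0.000
      vertex 6.500 24.258 8.000
      vertex 15.257 25.803 8.000
    endloop
  endfacet
  facet normal -0.7660 0.6428 0.0000
    outer loop
      vertex 6.500 24.258 0.000
      vertex 0.784 17.446 0.000
      vertex 0.784 17.446 8.000
    endloop
  endfacet
  facet normal -0.7660 0.6428 0.0000
    outer loop
      vertex 6.500 24.258 0.000
      vertex 0.784 17.446 8.000
      vertex 6.500 24.258 8.000
    endloop
  endfacet
  facet normal -1.0000 0.0000 0.0000
    outer loop
      vertex 0.784 17.446 0.000
      vertex 0.784 8.554 0.000
      vertex 0.784 8.554 8.000
    endloop
  endfacet
  facet normal -1.0000 0.0000 0.0000
    outer loop
      vertex 0.784 17.446 0.000
      vertex 0.784 8.554 8.000
      vertex 0.784 17.446 8.000
    endloop
  endfacet
  facet normal -0.7660 -0.6428 0.0000
    outer loop
      vertex 0.784 8.554 0.000
      vertex 6.500 1.742 0.000
      vertex 6.500 1.742 8.000
    endloop
  endfacet
  facet normal -0.7660 -0.6428 0.0000
    outer loop
      vertex 0.784 8.554 0.000
      vertex 6.500 1.742 8.000
      vertex 0.784 8.554 8.000
    endloop
  endfacet
  facet normal -0.1737 -0.9848 0.0000
    outer loop
      vertex 6.500 1.742 0.000
      vertex 15.257 0.197 0.000
      vertex 15.257 0.197 8.000
    endloop
  endfacet
  facet normal -0.1737 -0.9848 0.0000
    outer loop
      vertex 6.500 1.742 0.000
      vertex 15.257 0.197 8.000
      vertex 6.500 1.742 8.000
    endloop
  endfacet
  facet normal 0.5000 -0.8660 0.0000
    outer loop
      vertex 15.257 0.197 0.000
      vertex 22.959 4.644 0.000
      vertex 22.959 4.644 8.000
    endloop
  endfacet
  facet normal 0.5000 -0.8660 0.0000
    outer loop
      vertex 15.257 0.197 0.000
      vertex 22.959 4.644 8.000
      vertex 15.257 0.197 8.000
    endloop
  endfacet
  facet normal 0.9397 -0.3420 0.0000
    outer loop
      vertex 22.959 4.644 0.000
      vertex 26.000 13.000 0.000
      vertex 26.000 13.000 8.000
    endloop
  endfacet
  facet normal 0.9397 -0.3420 0.0000
    outer loop
      vertex 22.959 4.644 0.000
      vertex 26.000 13.000 8.000
      vertex 22.959 4.644 8.000
    endloop
  endfacet
endsolid part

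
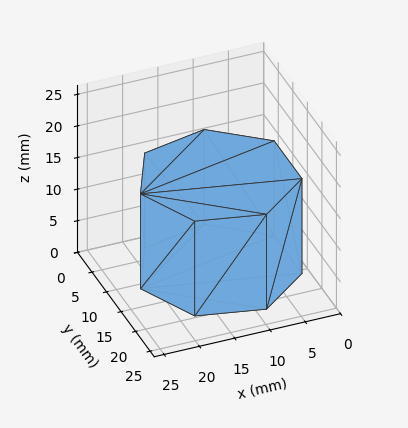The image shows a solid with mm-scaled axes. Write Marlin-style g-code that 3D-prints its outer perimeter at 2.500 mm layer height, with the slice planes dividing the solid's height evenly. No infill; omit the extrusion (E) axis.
Reading the render: the shape is a regular 7-sided prism (a cylinder approximated with 7 flat sides), circumscribed radius ≈ 11 mm, height ≈ 15 mm (dimensions read to the nearest mm from the axis ticks). For the g-code, the solid's height is divided into equal slices at the stated Δz and each level perimeter traced with G1 moves after a G0 lift.

; perimeter-only toolpath
G21 ; units = mm
G90 ; absolute positioning
G28 ; home
; layer 1
G0 Z2.500
G0 X22.000 Y11.000
G1 X17.858 Y19.600
G1 X8.552 Y21.724
G1 X1.089 Y15.773
G1 X1.089 Y6.227
G1 X8.552 Y0.276
G1 X17.858 Y2.400
G1 X22.000 Y11.000
; layer 2
G0 Z5.000
G0 X22.000 Y11.000
G1 X17.858 Y19.600
G1 X8.552 Y21.724
G1 X1.089 Y15.773
G1 X1.089 Y6.227
G1 X8.552 Y0.276
G1 X17.858 Y2.400
G1 X22.000 Y11.000
; layer 3
G0 Z7.500
G0 X22.000 Y11.000
G1 X17.858 Y19.600
G1 X8.552 Y21.724
G1 X1.089 Y15.773
G1 X1.089 Y6.227
G1 X8.552 Y0.276
G1 X17.858 Y2.400
G1 X22.000 Y11.000
; layer 4
G0 Z10.000
G0 X22.000 Y11.000
G1 X17.858 Y19.600
G1 X8.552 Y21.724
G1 X1.089 Y15.773
G1 X1.089 Y6.227
G1 X8.552 Y0.276
G1 X17.858 Y2.400
G1 X22.000 Y11.000
; layer 5
G0 Z12.500
G0 X22.000 Y11.000
G1 X17.858 Y19.600
G1 X8.552 Y21.724
G1 X1.089 Y15.773
G1 X1.089 Y6.227
G1 X8.552 Y0.276
G1 X17.858 Y2.400
G1 X22.000 Y11.000
; layer 6
G0 Z15.000
G0 X22.000 Y11.000
G1 X17.858 Y19.600
G1 X8.552 Y21.724
G1 X1.089 Y15.773
G1 X1.089 Y6.227
G1 X8.552 Y0.276
G1 X17.858 Y2.400
G1 X22.000 Y11.000
M2 ; end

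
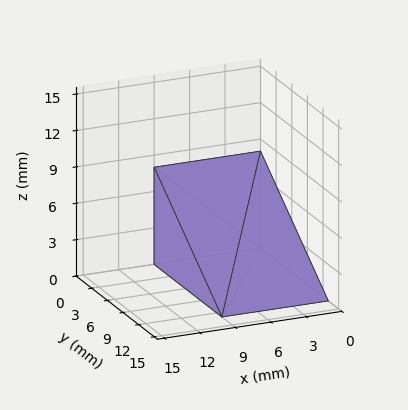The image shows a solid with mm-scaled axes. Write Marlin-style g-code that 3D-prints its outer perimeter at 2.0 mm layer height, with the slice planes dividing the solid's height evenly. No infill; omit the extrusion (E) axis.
Reading the render: the shape is a wedge (ramp): 9 × 13 mm base, rising to 8 mm along the y=0 edge and sloping linearly to z=0 at y=13 (dimensions read to the nearest mm from the axis ticks). For the g-code, the solid's height is divided into equal slices at the stated Δz and each level perimeter traced with G1 moves after a G0 lift.

; perimeter-only toolpath
G21 ; units = mm
G90 ; absolute positioning
G28 ; home
; layer 1
G0 Z2.0
G0 X0.0 Y0.0
G1 X9.0 Y0.0
G1 X9.0 Y9.8
G1 X0.0 Y9.8
G1 X0.0 Y0.0
; layer 2
G0 Z4.0
G0 X0.0 Y0.0
G1 X9.0 Y0.0
G1 X9.0 Y6.5
G1 X0.0 Y6.5
G1 X0.0 Y0.0
; layer 3
G0 Z6.0
G0 X0.0 Y0.0
G1 X9.0 Y0.0
G1 X9.0 Y3.2
G1 X0.0 Y3.2
G1 X0.0 Y0.0
M2 ; end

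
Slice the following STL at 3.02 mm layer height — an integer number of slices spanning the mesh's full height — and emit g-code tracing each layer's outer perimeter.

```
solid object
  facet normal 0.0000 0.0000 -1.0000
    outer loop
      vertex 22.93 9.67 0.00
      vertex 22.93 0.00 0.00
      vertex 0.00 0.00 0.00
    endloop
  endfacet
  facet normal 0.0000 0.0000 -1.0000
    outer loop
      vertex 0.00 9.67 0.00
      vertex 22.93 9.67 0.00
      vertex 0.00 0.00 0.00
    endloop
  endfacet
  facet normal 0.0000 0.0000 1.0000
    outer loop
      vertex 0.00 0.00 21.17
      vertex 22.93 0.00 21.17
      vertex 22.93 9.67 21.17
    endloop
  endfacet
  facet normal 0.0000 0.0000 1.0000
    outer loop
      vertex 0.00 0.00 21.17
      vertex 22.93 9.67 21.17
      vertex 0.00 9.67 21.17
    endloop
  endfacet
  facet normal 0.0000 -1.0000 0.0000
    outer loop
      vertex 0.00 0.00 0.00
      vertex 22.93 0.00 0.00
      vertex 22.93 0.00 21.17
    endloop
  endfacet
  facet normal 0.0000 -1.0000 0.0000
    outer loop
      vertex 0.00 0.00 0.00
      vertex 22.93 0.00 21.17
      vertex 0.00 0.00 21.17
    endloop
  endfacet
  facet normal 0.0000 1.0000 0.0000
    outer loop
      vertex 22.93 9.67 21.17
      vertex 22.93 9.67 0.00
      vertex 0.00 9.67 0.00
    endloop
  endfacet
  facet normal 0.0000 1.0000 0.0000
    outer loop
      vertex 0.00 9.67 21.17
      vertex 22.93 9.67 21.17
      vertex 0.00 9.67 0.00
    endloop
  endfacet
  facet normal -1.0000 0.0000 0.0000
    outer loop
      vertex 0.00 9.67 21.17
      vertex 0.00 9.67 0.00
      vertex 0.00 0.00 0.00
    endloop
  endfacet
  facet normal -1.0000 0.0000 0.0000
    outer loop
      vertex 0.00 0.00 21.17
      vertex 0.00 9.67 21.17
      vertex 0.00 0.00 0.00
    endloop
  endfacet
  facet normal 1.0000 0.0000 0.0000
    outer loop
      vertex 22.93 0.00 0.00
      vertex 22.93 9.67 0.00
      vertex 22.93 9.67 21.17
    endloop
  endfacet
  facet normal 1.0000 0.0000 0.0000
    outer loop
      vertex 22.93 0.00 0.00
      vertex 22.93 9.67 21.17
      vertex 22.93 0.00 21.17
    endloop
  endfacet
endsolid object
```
; perimeter-only toolpath
G21 ; units = mm
G90 ; absolute positioning
G28 ; home
; layer 1
G0 Z3.02
G0 X0.00 Y0.00
G1 X22.93 Y0.00
G1 X22.93 Y9.67
G1 X0.00 Y9.67
G1 X0.00 Y0.00
; layer 2
G0 Z6.05
G0 X0.00 Y0.00
G1 X22.93 Y0.00
G1 X22.93 Y9.67
G1 X0.00 Y9.67
G1 X0.00 Y0.00
; layer 3
G0 Z9.07
G0 X0.00 Y0.00
G1 X22.93 Y0.00
G1 X22.93 Y9.67
G1 X0.00 Y9.67
G1 X0.00 Y0.00
; layer 4
G0 Z12.10
G0 X0.00 Y0.00
G1 X22.93 Y0.00
G1 X22.93 Y9.67
G1 X0.00 Y9.67
G1 X0.00 Y0.00
; layer 5
G0 Z15.12
G0 X0.00 Y0.00
G1 X22.93 Y0.00
G1 X22.93 Y9.67
G1 X0.00 Y9.67
G1 X0.00 Y0.00
; layer 6
G0 Z18.15
G0 X0.00 Y0.00
G1 X22.93 Y0.00
G1 X22.93 Y9.67
G1 X0.00 Y9.67
G1 X0.00 Y0.00
; layer 7
G0 Z21.17
G0 X0.00 Y0.00
G1 X22.93 Y0.00
G1 X22.93 Y9.67
G1 X0.00 Y9.67
G1 X0.00 Y0.00
M2 ; end

The solid is a rectangular box, roughly 22.9 × 9.67 mm footprint and 21.2 mm tall. Slicing at Δz = 3.02 mm — 7 equal slices spanning the solid's height, so layer i sits at z = i·h/7 — gives 7 non-empty perimeters. Each is a 4-segment closed polygon; G0 lifts to the layer z and rapids to the start vertex, then G1 traces the edges.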